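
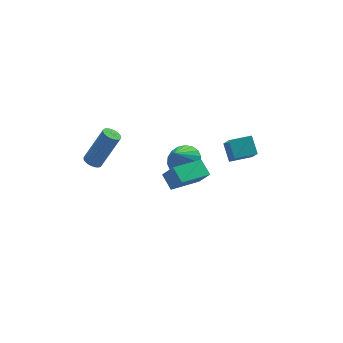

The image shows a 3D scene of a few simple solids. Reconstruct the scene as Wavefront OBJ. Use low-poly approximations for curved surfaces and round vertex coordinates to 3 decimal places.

v 2.437 0.74 0.373
v 2.369 0.059 1.358
v 2.584 1.657 1.017
v 2.516 0.975 2.002
v 3.684 0.565 0.338
v 3.616 -0.117 1.323
v 3.831 1.481 0.982
v 3.763 0.8 1.967
v 1.23 3.473 -1.585
v 2.028 3.059 -1.25
v 0.51 3.147 -0.275
v 2.072 3.465 -1.125
v 1.949 3.873 -1.091
v 1.683 4.201 -1.156
v 1.328 4.385 -1.305
v 0.953 4.389 -1.51
v 0.633 4.211 -1.73
v 0.431 3.886 -1.921
v 0.387 3.48 -2.046
v 0.51 3.072 -2.079
v 0.776 2.744 -2.015
v 1.131 2.56 -1.866
v 1.506 2.557 -1.661
v 1.826 2.735 -1.441
v -4.296 2.907 1.63
v -3.915 2.641 1.397
v -2.783 2.647 3.236
v -3.164 2.913 3.47
v -3.856 2.846 1.36
v -2.724 2.852 3.199
v -3.873 3.061 1.37
v -2.741 3.067 3.209
v -3.964 3.25 1.425
v -2.832 3.256 3.264
v -4.112 3.379 1.515
v -2.979 3.385 3.355
v -4.291 3.427 1.626
v -3.159 3.433 3.465
v -4.472 3.385 1.737
v -3.34 3.391 3.576
v -4.622 3.26 1.83
v -3.49 3.266 3.669
v -4.716 3.074 1.888
v -3.584 3.08 3.727
v -4.737 2.859 1.902
v -3.605 2.865 3.741
v -4.682 2.653 1.869
v -3.55 2.659 3.708
v -4.56 2.49 1.794
v -3.428 2.496 3.634
v -4.393 2.4 1.692
v -3.261 2.406 3.531
v -4.209 2.397 1.578
v -3.077 2.403 3.418
v -4.04 2.482 1.474
v -2.908 2.489 3.313
v -2.207 -1.783 2.835
v -1.807 -2.17 3.629
v -2.254 -0.922 3.279
v -1.853 -1.309 4.073
v -0.407 -1.331 2.147
v -0.006 -1.718 2.941
v -0.453 -0.47 2.591
v -0.053 -0.857 3.385
f 2 4 1
f 5 2 1
f 1 4 3
f 3 5 1
f 2 8 4
f 6 2 5
f 6 8 2
f 4 8 3
f 7 5 3
f 3 8 7
f 7 6 5
f 8 6 7
f 10 9 12
f 10 12 11
f 12 9 13
f 12 13 11
f 13 9 14
f 13 14 11
f 14 9 15
f 14 15 11
f 15 9 16
f 15 16 11
f 16 9 17
f 16 17 11
f 17 9 18
f 17 18 11
f 18 9 19
f 18 19 11
f 19 9 20
f 19 20 11
f 20 9 21
f 20 21 11
f 21 9 22
f 21 22 11
f 22 9 23
f 22 23 11
f 23 9 24
f 23 24 11
f 24 9 10
f 24 10 11
f 26 25 29
f 26 29 27
f 27 29 30
f 27 30 28
f 29 25 31
f 29 31 30
f 30 31 32
f 30 32 28
f 31 25 33
f 31 33 32
f 32 33 34
f 32 34 28
f 33 25 35
f 33 35 34
f 34 35 36
f 34 36 28
f 35 25 37
f 35 37 36
f 36 37 38
f 36 38 28
f 37 25 39
f 37 39 38
f 38 39 40
f 38 40 28
f 39 25 41
f 39 41 40
f 40 41 42
f 40 42 28
f 41 25 43
f 41 43 42
f 42 43 44
f 42 44 28
f 43 25 45
f 43 45 44
f 44 45 46
f 44 46 28
f 45 25 47
f 45 47 46
f 46 47 48
f 46 48 28
f 47 25 49
f 47 49 48
f 48 49 50
f 48 50 28
f 49 25 51
f 49 51 50
f 50 51 52
f 50 52 28
f 51 25 53
f 51 53 52
f 52 53 54
f 52 54 28
f 53 25 55
f 53 55 54
f 54 55 56
f 54 56 28
f 55 25 26
f 55 26 56
f 56 26 27
f 56 27 28
f 58 60 57
f 61 58 57
f 57 60 59
f 59 61 57
f 58 64 60
f 62 58 61
f 62 64 58
f 60 64 59
f 63 61 59
f 59 64 63
f 63 62 61
f 64 62 63



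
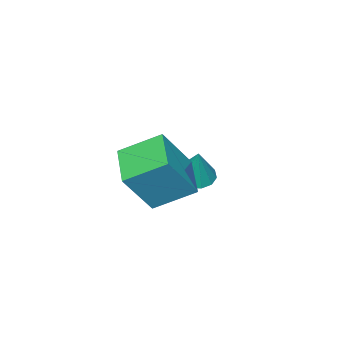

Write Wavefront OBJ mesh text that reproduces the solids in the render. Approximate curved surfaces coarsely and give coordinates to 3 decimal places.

v 0.818 -1.087 -0.048
v -0.367 -2.395 0.506
v -0.146 0.162 0.839
v -1.331 -1.146 1.393
v 1.991 -1.414 1.687
v 0.806 -2.722 2.241
v 1.027 -0.165 2.574
v -0.158 -1.473 3.128
v -3.189 -2.542 -0.545
v -2.808 -1.917 -0.868
v -2.771 -2.038 0.925
v -3.232 -1.783 -0.793
v -3.642 -1.89 -0.64
v -3.909 -2.204 -0.457
v -3.946 -2.626 -0.302
v -3.744 -3.021 -0.224
v -3.365 -3.264 -0.248
v -2.93 -3.278 -0.367
v -2.578 -3.058 -0.542
v -2.419 -2.675 -0.719
v -2.505 -2.249 -0.84
f 2 4 1
f 5 2 1
f 1 4 3
f 3 5 1
f 2 8 4
f 6 2 5
f 6 8 2
f 4 8 3
f 7 5 3
f 3 8 7
f 7 6 5
f 8 6 7
f 10 9 12
f 10 12 11
f 12 9 13
f 12 13 11
f 13 9 14
f 13 14 11
f 14 9 15
f 14 15 11
f 15 9 16
f 15 16 11
f 16 9 17
f 16 17 11
f 17 9 18
f 17 18 11
f 18 9 19
f 18 19 11
f 19 9 20
f 19 20 11
f 20 9 21
f 20 21 11
f 21 9 10
f 21 10 11



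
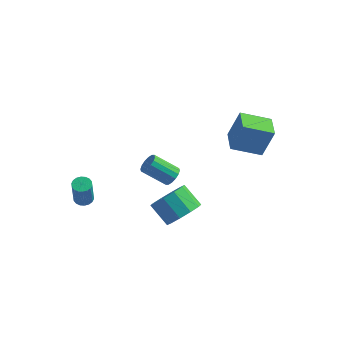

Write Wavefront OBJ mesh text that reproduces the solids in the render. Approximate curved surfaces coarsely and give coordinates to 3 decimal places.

v 0.331 1.862 0.38
v 0.736 1.713 0.825
v -0.506 1.329 1.825
v -0.911 1.478 1.38
v 0.675 2.025 0.869
v -0.567 1.641 1.87
v 0.522 2.293 0.782
v -0.72 1.909 1.783
v 0.318 2.446 0.587
v -0.924 2.062 1.588
v 0.117 2.442 0.337
v -1.125 2.059 1.338
v -0.026 2.283 0.098
v -1.268 1.899 1.099
v -0.074 2.011 -0.065
v -1.316 1.627 0.935
v -0.013 1.699 -0.11
v -1.255 1.315 0.891
v 0.14 1.431 -0.023
v -1.102 1.047 0.978
v 0.344 1.278 0.172
v -0.898 0.894 1.173
v 0.545 1.281 0.422
v -0.697 0.898 1.423
v 0.688 1.441 0.661
v -0.554 1.057 1.662
v -2.883 -2.158 0.765
v -2.627 -2.594 0.606
v -2.461 -3.078 2.196
v -2.717 -2.642 2.355
v -2.452 -2.439 0.635
v -2.287 -2.922 2.225
v -2.363 -2.227 0.69
v -2.197 -2.711 2.28
v -2.376 -2.002 0.76
v -2.211 -2.486 2.35
v -2.49 -1.808 0.83
v -2.325 -2.292 2.42
v -2.682 -1.684 0.888
v -2.516 -2.167 2.478
v -2.913 -1.653 0.922
v -2.748 -2.136 2.512
v -3.139 -1.722 0.924
v -2.973 -2.206 2.514
v -3.313 -1.878 0.895
v -3.148 -2.361 2.485
v -3.403 -2.089 0.84
v -3.237 -2.573 2.43
v -3.389 -2.314 0.77
v -3.224 -2.798 2.36
v -3.275 -2.508 0.7
v -3.11 -2.992 2.29
v -3.084 -2.633 0.642
v -2.918 -3.116 2.232
v -2.852 -2.664 0.608
v -2.687 -3.147 2.198
v 3.197 2.744 2.932
v 3.74 3.06 4.63
v 2.536 4.034 2.904
v 3.08 4.35 4.601
v 4.68 3.49 2.319
v 5.224 3.806 4.016
v 4.02 4.78 2.29
v 4.563 5.096 3.988
v 2.236 -1.102 0.329
v 2.855 -0.353 0.755
v 1.782 0.01 1.676
v 1.164 -0.738 1.251
v 2.522 -0.083 0.26
v 1.449 0.28 1.181
v 2.079 -0.202 -0.208
v 1.006 0.161 0.713
v 1.697 -0.664 -0.471
v 0.624 -0.301 0.45
v 1.521 -1.294 -0.428
v 0.448 -0.931 0.493
v 1.618 -1.85 -0.096
v 0.545 -1.487 0.825
v 1.951 -2.12 0.399
v 0.878 -1.757 1.32
v 2.394 -2.001 0.867
v 1.321 -1.638 1.788
v 2.776 -1.539 1.13
v 1.703 -1.176 2.051
v 2.952 -0.909 1.087
v 1.879 -0.546 2.008
f 2 1 5
f 2 5 3
f 3 5 6
f 3 6 4
f 5 1 7
f 5 7 6
f 6 7 8
f 6 8 4
f 7 1 9
f 7 9 8
f 8 9 10
f 8 10 4
f 9 1 11
f 9 11 10
f 10 11 12
f 10 12 4
f 11 1 13
f 11 13 12
f 12 13 14
f 12 14 4
f 13 1 15
f 13 15 14
f 14 15 16
f 14 16 4
f 15 1 17
f 15 17 16
f 16 17 18
f 16 18 4
f 17 1 19
f 17 19 18
f 18 19 20
f 18 20 4
f 19 1 21
f 19 21 20
f 20 21 22
f 20 22 4
f 21 1 23
f 21 23 22
f 22 23 24
f 22 24 4
f 23 1 25
f 23 25 24
f 24 25 26
f 24 26 4
f 25 1 2
f 25 2 26
f 26 2 3
f 26 3 4
f 28 27 31
f 28 31 29
f 29 31 32
f 29 32 30
f 31 27 33
f 31 33 32
f 32 33 34
f 32 34 30
f 33 27 35
f 33 35 34
f 34 35 36
f 34 36 30
f 35 27 37
f 35 37 36
f 36 37 38
f 36 38 30
f 37 27 39
f 37 39 38
f 38 39 40
f 38 40 30
f 39 27 41
f 39 41 40
f 40 41 42
f 40 42 30
f 41 27 43
f 41 43 42
f 42 43 44
f 42 44 30
f 43 27 45
f 43 45 44
f 44 45 46
f 44 46 30
f 45 27 47
f 45 47 46
f 46 47 48
f 46 48 30
f 47 27 49
f 47 49 48
f 48 49 50
f 48 50 30
f 49 27 51
f 49 51 50
f 50 51 52
f 50 52 30
f 51 27 53
f 51 53 52
f 52 53 54
f 52 54 30
f 53 27 55
f 53 55 54
f 54 55 56
f 54 56 30
f 55 27 28
f 55 28 56
f 56 28 29
f 56 29 30
f 58 60 57
f 61 58 57
f 57 60 59
f 59 61 57
f 58 64 60
f 62 58 61
f 62 64 58
f 60 64 59
f 63 61 59
f 59 64 63
f 63 62 61
f 64 62 63
f 66 65 69
f 66 69 67
f 67 69 70
f 67 70 68
f 69 65 71
f 69 71 70
f 70 71 72
f 70 72 68
f 71 65 73
f 71 73 72
f 72 73 74
f 72 74 68
f 73 65 75
f 73 75 74
f 74 75 76
f 74 76 68
f 75 65 77
f 75 77 76
f 76 77 78
f 76 78 68
f 77 65 79
f 77 79 78
f 78 79 80
f 78 80 68
f 79 65 81
f 79 81 80
f 80 81 82
f 80 82 68
f 81 65 83
f 81 83 82
f 82 83 84
f 82 84 68
f 83 65 85
f 83 85 84
f 84 85 86
f 84 86 68
f 85 65 66
f 85 66 86
f 86 66 67
f 86 67 68



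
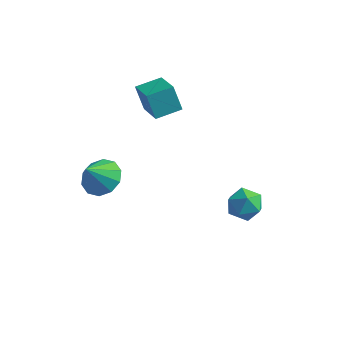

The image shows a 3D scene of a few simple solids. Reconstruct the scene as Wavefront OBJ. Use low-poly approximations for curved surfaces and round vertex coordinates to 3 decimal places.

v -1.572 1.539 3.374
v -2.126 1.715 4.659
v -2.779 2.675 2.698
v -3.333 2.851 3.983
v -0.727 2.569 3.597
v -1.281 2.745 4.882
v -1.934 3.705 2.921
v -2.488 3.881 4.206
v 1.767 2.628 -2.035
v 2.277 2.781 -1.215
v 3.023 1.919 -2.685
v 3.533 2.072 -1.865
v 2.792 1.435 -1.868
v 2.016 1.873 -1.466
v 3.284 2.827 -2.434
v 2.508 3.265 -2.032
v 3.215 2.904 -1.462
v 2.911 2.043 -1.112
v 2.389 2.657 -2.788
v 2.085 1.796 -2.438
v -2.785 -1.498 1.047
v -1.768 -1.587 1.242
v -3.095 -2.342 2.273
v -1.984 -1.064 1.547
v -2.506 -0.707 1.661
v -3.135 -0.652 1.541
v -3.63 -0.921 1.231
v -3.803 -1.41 0.851
v -3.587 -1.932 0.546
v -3.065 -2.289 0.432
v -2.436 -2.344 0.553
v -1.941 -2.076 0.862
f 2 4 1
f 5 2 1
f 1 4 3
f 3 5 1
f 2 8 4
f 6 2 5
f 6 8 2
f 4 8 3
f 7 5 3
f 3 8 7
f 7 6 5
f 8 6 7
f 9 20 14
f 9 14 10
f 9 10 16
f 9 16 19
f 9 19 20
f 10 14 18
f 14 20 13
f 20 19 11
f 19 16 15
f 16 10 17
f 12 18 13
f 12 13 11
f 12 11 15
f 12 15 17
f 12 17 18
f 13 18 14
f 11 13 20
f 15 11 19
f 17 15 16
f 18 17 10
f 22 21 24
f 22 24 23
f 24 21 25
f 24 25 23
f 25 21 26
f 25 26 23
f 26 21 27
f 26 27 23
f 27 21 28
f 27 28 23
f 28 21 29
f 28 29 23
f 29 21 30
f 29 30 23
f 30 21 31
f 30 31 23
f 31 21 32
f 31 32 23
f 32 21 22
f 32 22 23



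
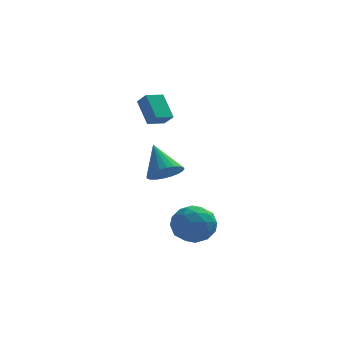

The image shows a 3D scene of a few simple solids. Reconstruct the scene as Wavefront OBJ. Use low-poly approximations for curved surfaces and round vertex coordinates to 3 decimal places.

v 2.074 0.492 -0.843
v 2.613 1.184 -1.153
v 1.426 1.628 0.563
v 2.308 1.242 -1.341
v 1.967 1.187 -1.453
v 1.643 1.025 -1.472
v 1.384 0.782 -1.395
v 1.23 0.496 -1.234
v 1.205 0.208 -1.014
v 1.312 -0.036 -0.768
v 1.535 -0.199 -0.533
v 1.84 -0.258 -0.345
v 2.181 -0.202 -0.234
v 2.505 -0.04 -0.215
v 2.764 0.202 -0.291
v 2.918 0.489 -0.452
v 2.943 0.776 -0.672
v 2.836 1.02 -0.918
v 1.128 1.93 1.806
v 1.581 1.536 2.349
v 0.584 2.868 2.941
v 1.037 2.474 3.484
v 1.903 2.586 1.636
v 2.356 2.192 2.179
v 1.359 3.524 2.771
v 1.812 3.13 3.314
v 3.225 -0.451 -3.322
v 4.282 -0.813 -3.022
v 2.678 -2.227 -3.538
v 3.735 -2.589 -3.238
v 3.047 -2.097 -2.45
v 3.385 -0.999 -2.316
v 3.575 -2.041 -4.244
v 3.913 -0.943 -4.11
v 4.498 -1.796 -3.592
v 4.172 -1.83 -2.483
v 2.788 -1.21 -4.077
v 2.462 -1.244 -2.968
v 3.802 -0.476 -3.153
v 3.158 -2.564 -3.407
v 2.754 -2.275 -2.944
v 3.375 -2.488 -2.767
v 3.274 -0.585 -2.738
v 3.896 -0.798 -2.562
v 3.17 -1.553 -2.225
v 3.064 -2.242 -3.998
v 3.686 -2.455 -3.822
v 3.585 -0.552 -3.793
v 4.206 -0.765 -3.616
v 3.79 -1.487 -4.335
v 4.55 -1.266 -3.312
v 4.228 -2.31 -3.439
v 4.134 -1.988 -4.03
v 4.333 -1.343 -3.952
v 4.358 -1.287 -2.66
v 4.036 -2.331 -2.787
v 3.632 -2.041 -2.323
v 3.831 -1.396 -2.245
v 4.485 -1.864 -2.995
v 2.924 -0.709 -3.773
v 2.602 -1.753 -3.9
v 3.129 -1.644 -4.315
v 3.328 -0.999 -4.237
v 2.732 -0.73 -3.121
v 2.41 -1.774 -3.248
v 2.627 -1.697 -2.608
v 2.826 -1.052 -2.53
v 2.475 -1.176 -3.565
f 2 1 4
f 2 4 3
f 4 1 5
f 4 5 3
f 5 1 6
f 5 6 3
f 6 1 7
f 6 7 3
f 7 1 8
f 7 8 3
f 8 1 9
f 8 9 3
f 9 1 10
f 9 10 3
f 10 1 11
f 10 11 3
f 11 1 12
f 11 12 3
f 12 1 13
f 12 13 3
f 13 1 14
f 13 14 3
f 14 1 15
f 14 15 3
f 15 1 16
f 15 16 3
f 16 1 17
f 16 17 3
f 17 1 18
f 17 18 3
f 18 1 2
f 18 2 3
f 20 22 19
f 23 20 19
f 19 22 21
f 21 23 19
f 20 26 22
f 24 20 23
f 24 26 20
f 22 26 21
f 25 23 21
f 21 26 25
f 25 24 23
f 26 24 25
f 27 64 43
f 64 38 67
f 43 67 32
f 64 67 43
f 27 43 39
f 43 32 44
f 39 44 28
f 43 44 39
f 27 39 48
f 39 28 49
f 48 49 34
f 39 49 48
f 27 48 60
f 48 34 63
f 60 63 37
f 48 63 60
f 27 60 64
f 60 37 68
f 64 68 38
f 60 68 64
f 28 44 55
f 44 32 58
f 55 58 36
f 44 58 55
f 32 67 45
f 67 38 66
f 45 66 31
f 67 66 45
f 38 68 65
f 68 37 61
f 65 61 29
f 68 61 65
f 37 63 62
f 63 34 50
f 62 50 33
f 63 50 62
f 34 49 54
f 49 28 51
f 54 51 35
f 49 51 54
f 30 56 42
f 56 36 57
f 42 57 31
f 56 57 42
f 30 42 40
f 42 31 41
f 40 41 29
f 42 41 40
f 30 40 47
f 40 29 46
f 47 46 33
f 40 46 47
f 30 47 52
f 47 33 53
f 52 53 35
f 47 53 52
f 30 52 56
f 52 35 59
f 56 59 36
f 52 59 56
f 31 57 45
f 57 36 58
f 45 58 32
f 57 58 45
f 29 41 65
f 41 31 66
f 65 66 38
f 41 66 65
f 33 46 62
f 46 29 61
f 62 61 37
f 46 61 62
f 35 53 54
f 53 33 50
f 54 50 34
f 53 50 54
f 36 59 55
f 59 35 51
f 55 51 28
f 59 51 55



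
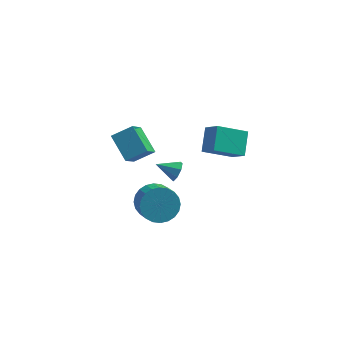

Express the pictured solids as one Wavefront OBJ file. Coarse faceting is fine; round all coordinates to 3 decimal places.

v 2.098 0.673 -1.826
v 2.209 1.861 -0.951
v 3.657 1.13 -2.646
v 3.769 2.319 -1.771
v 2.751 -0.019 -0.969
v 2.863 1.17 -0.094
v 4.311 0.439 -1.789
v 4.422 1.627 -0.914
v -0.11 -2.508 -2.894
v 0.32 -2.964 -3.724
v 0.719 -3.987 -2.957
v 0.29 -3.532 -2.126
v 0.63 -2.74 -3.588
v 1.029 -3.764 -2.82
v 0.827 -2.482 -3.345
v 1.226 -3.505 -2.578
v 0.882 -2.227 -3.034
v 1.281 -3.25 -2.267
v 0.786 -2.015 -2.702
v 1.185 -3.038 -1.934
v 0.553 -1.878 -2.398
v 0.952 -2.902 -1.631
v 0.22 -1.837 -2.171
v 0.619 -2.861 -1.403
v -0.164 -1.899 -2.053
v 0.236 -2.922 -1.285
v -0.539 -2.053 -2.063
v -0.14 -3.076 -1.296
v -0.849 -2.276 -2.2
v -0.45 -3.3 -1.432
v -1.046 -2.535 -2.442
v -0.647 -3.558 -1.675
v -1.101 -2.79 -2.753
v -0.702 -3.813 -1.986
v -1.005 -3.002 -3.086
v -0.606 -4.025 -2.318
v -0.772 -3.138 -3.389
v -0.373 -4.162 -2.622
v -0.439 -3.179 -3.617
v -0.04 -4.203 -2.849
v -0.056 -3.118 -3.735
v 0.344 -4.141 -2.967
v -2.777 2.599 -2.76
v -1.666 2.966 -2.194
v -2.477 4.026 -4.271
v -1.366 4.393 -3.705
v -1.914 1.427 -3.695
v -0.803 1.794 -3.129
v -1.614 2.854 -5.206
v -0.503 3.221 -4.64
v 0.848 0.4 -3.367
v 1.088 0.085 -2.863
v -0.248 0.42 -2.833
v 1.121 0.572 -2.814
v 0.994 0.957 -3.088
v 0.782 1.017 -3.525
v 0.609 0.715 -3.87
v 0.576 0.229 -3.92
v 0.703 -0.157 -3.646
v 0.914 -0.216 -3.208
f 2 4 1
f 5 2 1
f 1 4 3
f 3 5 1
f 2 8 4
f 6 2 5
f 6 8 2
f 4 8 3
f 7 5 3
f 3 8 7
f 7 6 5
f 8 6 7
f 10 9 13
f 10 13 11
f 11 13 14
f 11 14 12
f 13 9 15
f 13 15 14
f 14 15 16
f 14 16 12
f 15 9 17
f 15 17 16
f 16 17 18
f 16 18 12
f 17 9 19
f 17 19 18
f 18 19 20
f 18 20 12
f 19 9 21
f 19 21 20
f 20 21 22
f 20 22 12
f 21 9 23
f 21 23 22
f 22 23 24
f 22 24 12
f 23 9 25
f 23 25 24
f 24 25 26
f 24 26 12
f 25 9 27
f 25 27 26
f 26 27 28
f 26 28 12
f 27 9 29
f 27 29 28
f 28 29 30
f 28 30 12
f 29 9 31
f 29 31 30
f 30 31 32
f 30 32 12
f 31 9 33
f 31 33 32
f 32 33 34
f 32 34 12
f 33 9 35
f 33 35 34
f 34 35 36
f 34 36 12
f 35 9 37
f 35 37 36
f 36 37 38
f 36 38 12
f 37 9 39
f 37 39 38
f 38 39 40
f 38 40 12
f 39 9 41
f 39 41 40
f 40 41 42
f 40 42 12
f 41 9 10
f 41 10 42
f 42 10 11
f 42 11 12
f 44 46 43
f 47 44 43
f 43 46 45
f 45 47 43
f 44 50 46
f 48 44 47
f 48 50 44
f 46 50 45
f 49 47 45
f 45 50 49
f 49 48 47
f 50 48 49
f 52 51 54
f 52 54 53
f 54 51 55
f 54 55 53
f 55 51 56
f 55 56 53
f 56 51 57
f 56 57 53
f 57 51 58
f 57 58 53
f 58 51 59
f 58 59 53
f 59 51 60
f 59 60 53
f 60 51 52
f 60 52 53



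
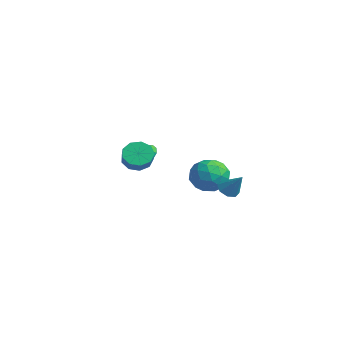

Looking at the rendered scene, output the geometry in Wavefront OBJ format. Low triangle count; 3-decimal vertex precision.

v 2.934 -2.721 2.27
v 3.475 -2.3 1.82
v 4.287 -2.638 2.48
v 3.746 -3.059 2.93
v 3.275 -1.976 2.232
v 4.087 -2.314 2.892
v 2.915 -2.001 2.662
v 3.728 -2.339 3.322
v 2.565 -2.362 2.908
v 3.377 -2.701 3.568
v 2.386 -2.892 2.856
v 3.199 -3.23 3.516
v 2.464 -3.341 2.53
v 3.277 -3.679 3.19
v 2.762 -3.5 2.082
v 3.574 -3.839 2.742
v 3.14 -3.295 1.722
v 3.952 -3.633 2.382
v 3.422 -2.821 1.618
v 4.234 -3.159 2.279
v -1.444 0.016 0.864
v -1.152 0.374 1.278
v -1.176 -0.956 1.516
v -1.519 0.344 1.384
v -1.857 0.189 1.293
v -2.038 -0.032 1.037
v -1.991 -0.235 0.715
v -1.736 -0.343 0.451
v -1.369 -0.313 0.344
v -1.031 -0.158 0.436
v -0.851 0.063 0.691
v -0.897 0.266 1.013
v -1.84 4.324 -0.463
v -0.71 4.401 -0.888
v -2.31 3.119 -1.932
v -1.18 3.196 -2.357
v -1.397 2.619 -1.316
v -1.106 3.364 -0.409
v -1.914 4.156 -2.411
v -1.623 4.901 -1.504
v -0.756 4.297 -2.092
v -0.437 3.347 -1.415
v -2.583 4.173 -1.405
v -2.264 3.223 -0.728
v -1.234 4.468 -0.547
v -1.786 3.052 -2.273
v -1.914 2.713 -1.662
v -1.25 2.758 -1.911
v -1.467 3.858 -0.265
v -0.803 3.904 -0.515
v -1.206 2.857 -0.766
v -2.217 3.616 -2.305
v -1.553 3.662 -2.555
v -1.77 4.762 -0.909
v -1.106 4.807 -1.158
v -1.814 4.663 -2.054
v -0.597 4.452 -1.504
v -0.873 3.744 -2.367
v -1.304 4.309 -2.399
v -1.133 4.746 -1.866
v -0.409 3.894 -1.106
v -0.685 3.186 -1.97
v -0.813 2.847 -1.358
v -0.642 3.285 -0.825
v -0.436 3.833 -1.814
v -2.335 4.334 -0.85
v -2.611 3.626 -1.714
v -2.378 4.235 -1.995
v -2.207 4.673 -1.462
v -2.147 3.776 -0.453
v -2.423 3.068 -1.316
v -1.887 2.774 -0.954
v -1.716 3.211 -0.421
v -2.584 3.687 -1.006
v 3.237 2.324 -0.586
v 3.726 2.006 -0.893
v 4.123 2.656 0.486
v 3.701 2.494 -1.023
v 3.404 2.882 -0.897
v 3.008 2.944 -0.588
v 2.747 2.643 -0.279
v 2.772 2.155 -0.149
v 3.069 1.767 -0.275
v 3.465 1.705 -0.583
f 2 1 5
f 2 5 3
f 3 5 6
f 3 6 4
f 5 1 7
f 5 7 6
f 6 7 8
f 6 8 4
f 7 1 9
f 7 9 8
f 8 9 10
f 8 10 4
f 9 1 11
f 9 11 10
f 10 11 12
f 10 12 4
f 11 1 13
f 11 13 12
f 12 13 14
f 12 14 4
f 13 1 15
f 13 15 14
f 14 15 16
f 14 16 4
f 15 1 17
f 15 17 16
f 16 17 18
f 16 18 4
f 17 1 19
f 17 19 18
f 18 19 20
f 18 20 4
f 19 1 2
f 19 2 20
f 20 2 3
f 20 3 4
f 22 21 24
f 22 24 23
f 24 21 25
f 24 25 23
f 25 21 26
f 25 26 23
f 26 21 27
f 26 27 23
f 27 21 28
f 27 28 23
f 28 21 29
f 28 29 23
f 29 21 30
f 29 30 23
f 30 21 31
f 30 31 23
f 31 21 32
f 31 32 23
f 32 21 22
f 32 22 23
f 33 70 49
f 70 44 73
f 49 73 38
f 70 73 49
f 33 49 45
f 49 38 50
f 45 50 34
f 49 50 45
f 33 45 54
f 45 34 55
f 54 55 40
f 45 55 54
f 33 54 66
f 54 40 69
f 66 69 43
f 54 69 66
f 33 66 70
f 66 43 74
f 70 74 44
f 66 74 70
f 34 50 61
f 50 38 64
f 61 64 42
f 50 64 61
f 38 73 51
f 73 44 72
f 51 72 37
f 73 72 51
f 44 74 71
f 74 43 67
f 71 67 35
f 74 67 71
f 43 69 68
f 69 40 56
f 68 56 39
f 69 56 68
f 40 55 60
f 55 34 57
f 60 57 41
f 55 57 60
f 36 62 48
f 62 42 63
f 48 63 37
f 62 63 48
f 36 48 46
f 48 37 47
f 46 47 35
f 48 47 46
f 36 46 53
f 46 35 52
f 53 52 39
f 46 52 53
f 36 53 58
f 53 39 59
f 58 59 41
f 53 59 58
f 36 58 62
f 58 41 65
f 62 65 42
f 58 65 62
f 37 63 51
f 63 42 64
f 51 64 38
f 63 64 51
f 35 47 71
f 47 37 72
f 71 72 44
f 47 72 71
f 39 52 68
f 52 35 67
f 68 67 43
f 52 67 68
f 41 59 60
f 59 39 56
f 60 56 40
f 59 56 60
f 42 65 61
f 65 41 57
f 61 57 34
f 65 57 61
f 76 75 78
f 76 78 77
f 78 75 79
f 78 79 77
f 79 75 80
f 79 80 77
f 80 75 81
f 80 81 77
f 81 75 82
f 81 82 77
f 82 75 83
f 82 83 77
f 83 75 84
f 83 84 77
f 84 75 76
f 84 76 77



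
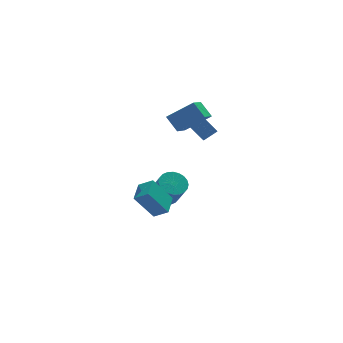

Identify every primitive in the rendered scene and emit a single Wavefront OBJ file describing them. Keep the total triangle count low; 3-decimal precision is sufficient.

v -4.407 -3.518 1.57
v -3.771 -4.026 2.097
v -3.758 -2.463 1.802
v -3.121 -2.971 2.329
v -3.399 -3.809 0.071
v -2.762 -4.317 0.598
v -2.749 -2.754 0.303
v -2.113 -3.262 0.83
v -0.174 3.098 -3.462
v 0.392 3.709 -3.148
v 0.58 2.793 -1.705
v 0.014 2.182 -2.018
v 0.089 3.831 -3.031
v 0.277 2.915 -1.587
v -0.254 3.842 -2.98
v -0.066 2.926 -1.536
v -0.585 3.739 -3.002
v -0.397 2.824 -1.558
v -0.854 3.539 -3.094
v -0.666 2.623 -1.65
v -1.019 3.272 -3.242
v -0.831 2.356 -1.798
v -1.055 2.978 -3.423
v -0.867 2.062 -1.979
v -0.957 2.702 -3.611
v -0.769 1.787 -2.167
v -0.74 2.487 -3.775
v -0.552 1.571 -2.332
v -0.437 2.365 -3.893
v -0.249 1.449 -2.449
v -0.094 2.354 -3.944
v 0.094 1.438 -2.5
v 0.237 2.456 -3.922
v 0.425 1.541 -2.478
v 0.506 2.657 -3.83
v 0.694 1.741 -2.386
v 0.671 2.924 -3.682
v 0.859 2.008 -2.238
v 0.707 3.218 -3.501
v 0.895 2.302 -2.057
v 0.609 3.493 -3.313
v 0.797 2.578 -1.869
v 1.95 3.988 0.876
v 2.439 3.998 0.109
v 3.299 4.022 0.657
v 2.81 4.012 1.424
v 2.362 4.451 0.21
v 3.222 4.475 0.758
v 2.174 4.781 0.489
v 3.034 4.805 1.038
v 1.927 4.898 0.872
v 2.786 4.922 1.421
v 1.685 4.771 1.256
v 2.545 4.795 1.805
v 1.515 4.434 1.538
v 2.374 4.459 2.087
v 1.461 3.978 1.643
v 2.321 4.002 2.191
v 1.538 3.525 1.542
v 2.398 3.549 2.09
v 1.726 3.195 1.262
v 2.586 3.219 1.811
v 1.974 3.078 0.879
v 2.833 3.102 1.428
v 2.215 3.205 0.495
v 3.075 3.229 1.044
v 2.386 3.541 0.213
v 3.245 3.566 0.762
v 1.012 0.033 4.561
v 0.666 0.828 5.332
v -0.454 0.385 3.542
v -0.8 1.179 4.313
v 1.98 1.361 3.627
v 1.634 2.155 4.398
v 0.514 1.712 2.608
v 0.168 2.507 3.379
f 2 4 1
f 5 2 1
f 1 4 3
f 3 5 1
f 2 8 4
f 6 2 5
f 6 8 2
f 4 8 3
f 7 5 3
f 3 8 7
f 7 6 5
f 8 6 7
f 10 9 13
f 10 13 11
f 11 13 14
f 11 14 12
f 13 9 15
f 13 15 14
f 14 15 16
f 14 16 12
f 15 9 17
f 15 17 16
f 16 17 18
f 16 18 12
f 17 9 19
f 17 19 18
f 18 19 20
f 18 20 12
f 19 9 21
f 19 21 20
f 20 21 22
f 20 22 12
f 21 9 23
f 21 23 22
f 22 23 24
f 22 24 12
f 23 9 25
f 23 25 24
f 24 25 26
f 24 26 12
f 25 9 27
f 25 27 26
f 26 27 28
f 26 28 12
f 27 9 29
f 27 29 28
f 28 29 30
f 28 30 12
f 29 9 31
f 29 31 30
f 30 31 32
f 30 32 12
f 31 9 33
f 31 33 32
f 32 33 34
f 32 34 12
f 33 9 35
f 33 35 34
f 34 35 36
f 34 36 12
f 35 9 37
f 35 37 36
f 36 37 38
f 36 38 12
f 37 9 39
f 37 39 38
f 38 39 40
f 38 40 12
f 39 9 41
f 39 41 40
f 40 41 42
f 40 42 12
f 41 9 10
f 41 10 42
f 42 10 11
f 42 11 12
f 44 43 47
f 44 47 45
f 45 47 48
f 45 48 46
f 47 43 49
f 47 49 48
f 48 49 50
f 48 50 46
f 49 43 51
f 49 51 50
f 50 51 52
f 50 52 46
f 51 43 53
f 51 53 52
f 52 53 54
f 52 54 46
f 53 43 55
f 53 55 54
f 54 55 56
f 54 56 46
f 55 43 57
f 55 57 56
f 56 57 58
f 56 58 46
f 57 43 59
f 57 59 58
f 58 59 60
f 58 60 46
f 59 43 61
f 59 61 60
f 60 61 62
f 60 62 46
f 61 43 63
f 61 63 62
f 62 63 64
f 62 64 46
f 63 43 65
f 63 65 64
f 64 65 66
f 64 66 46
f 65 43 67
f 65 67 66
f 66 67 68
f 66 68 46
f 67 43 44
f 67 44 68
f 68 44 45
f 68 45 46
f 70 72 69
f 73 70 69
f 69 72 71
f 71 73 69
f 70 76 72
f 74 70 73
f 74 76 70
f 72 76 71
f 75 73 71
f 71 76 75
f 75 74 73
f 76 74 75



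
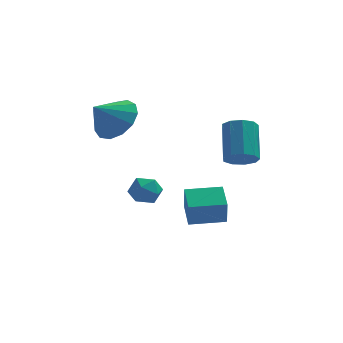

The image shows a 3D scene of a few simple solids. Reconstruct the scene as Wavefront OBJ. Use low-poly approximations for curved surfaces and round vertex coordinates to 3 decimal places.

v -0.372 -0.856 -1.676
v -0.372 -1.222 -0.607
v -0.516 0.214 -1.31
v -0.517 -0.152 -0.241
v 1.017 -0.688 -1.619
v 1.016 -1.054 -0.55
v 0.872 0.382 -1.253
v 0.872 0.016 -0.184
v -3.083 3.741 1.57
v -2.426 2.902 1.675
v -3.917 3.199 2.47
v -2.249 3.309 2.084
v -2.337 3.852 2.329
v -2.662 4.36 2.334
v -3.12 4.672 2.096
v -3.567 4.687 1.692
v -3.86 4.402 1.248
v -3.906 3.907 0.908
v -3.691 3.359 0.777
v -3.283 2.932 0.899
v -2.812 2.762 1.233
v -2.458 3.499 -1.928
v -1.814 3.604 -1.588
v -2.146 2.376 -2.172
v -1.502 2.481 -1.832
v -2.125 2.464 -1.441
v -2.318 3.158 -1.291
v -1.642 2.822 -2.469
v -1.835 3.516 -2.319
v -1.309 3.186 -1.923
v -1.608 2.965 -1.287
v -2.352 3.015 -2.473
v -2.651 2.794 -1.837
v 1.596 1.856 0.335
v 2.157 2.145 0.032
v 2.145 3.414 1.223
v 1.584 3.124 1.525
v 1.757 2.323 -0.161
v 1.745 3.591 1.03
v 1.281 2.282 -0.123
v 1.269 3.551 1.068
v 0.953 2.042 0.13
v 0.941 3.31 1.321
v 0.925 1.715 0.478
v 0.914 2.983 1.669
v 1.212 1.453 0.759
v 1.2 2.722 1.95
v 1.678 1.38 0.842
v 1.666 2.649 2.033
v 2.105 1.53 0.687
v 2.094 2.798 1.878
v 2.295 1.832 0.367
v 2.283 3.1 1.558
f 2 4 1
f 5 2 1
f 1 4 3
f 3 5 1
f 2 8 4
f 6 2 5
f 6 8 2
f 4 8 3
f 7 5 3
f 3 8 7
f 7 6 5
f 8 6 7
f 10 9 12
f 10 12 11
f 12 9 13
f 12 13 11
f 13 9 14
f 13 14 11
f 14 9 15
f 14 15 11
f 15 9 16
f 15 16 11
f 16 9 17
f 16 17 11
f 17 9 18
f 17 18 11
f 18 9 19
f 18 19 11
f 19 9 20
f 19 20 11
f 20 9 21
f 20 21 11
f 21 9 10
f 21 10 11
f 22 33 27
f 22 27 23
f 22 23 29
f 22 29 32
f 22 32 33
f 23 27 31
f 27 33 26
f 33 32 24
f 32 29 28
f 29 23 30
f 25 31 26
f 25 26 24
f 25 24 28
f 25 28 30
f 25 30 31
f 26 31 27
f 24 26 33
f 28 24 32
f 30 28 29
f 31 30 23
f 35 34 38
f 35 38 36
f 36 38 39
f 36 39 37
f 38 34 40
f 38 40 39
f 39 40 41
f 39 41 37
f 40 34 42
f 40 42 41
f 41 42 43
f 41 43 37
f 42 34 44
f 42 44 43
f 43 44 45
f 43 45 37
f 44 34 46
f 44 46 45
f 45 46 47
f 45 47 37
f 46 34 48
f 46 48 47
f 47 48 49
f 47 49 37
f 48 34 50
f 48 50 49
f 49 50 51
f 49 51 37
f 50 34 52
f 50 52 51
f 51 52 53
f 51 53 37
f 52 34 35
f 52 35 53
f 53 35 36
f 53 36 37



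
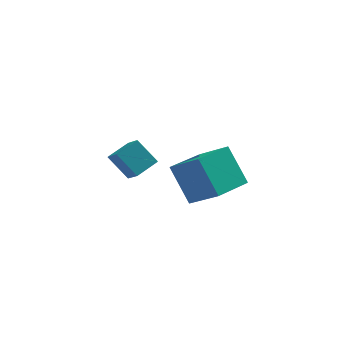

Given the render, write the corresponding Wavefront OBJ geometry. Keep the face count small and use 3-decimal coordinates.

v -1.662 -1.733 -1.86
v -2.208 -1.025 -0.669
v -0.67 -0.714 -2.011
v -1.217 -0.006 -0.819
v -0.843 -2.414 -1.081
v -1.39 -1.706 0.111
v 0.148 -1.395 -1.231
v -0.398 -0.687 -0.04
v -3.095 1.26 -2.594
v -3.732 1.659 -1.804
v -3.363 1.872 -3.119
v -4 2.271 -2.33
v -2.4 1.809 -2.31
v -3.037 2.208 -1.521
v -2.668 2.421 -2.836
v -3.305 2.82 -2.046
f 2 4 1
f 5 2 1
f 1 4 3
f 3 5 1
f 2 8 4
f 6 2 5
f 6 8 2
f 4 8 3
f 7 5 3
f 3 8 7
f 7 6 5
f 8 6 7
f 10 12 9
f 13 10 9
f 9 12 11
f 11 13 9
f 10 16 12
f 14 10 13
f 14 16 10
f 12 16 11
f 15 13 11
f 11 16 15
f 15 14 13
f 16 14 15



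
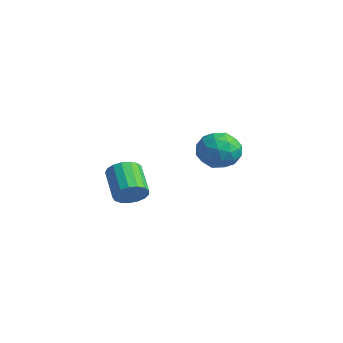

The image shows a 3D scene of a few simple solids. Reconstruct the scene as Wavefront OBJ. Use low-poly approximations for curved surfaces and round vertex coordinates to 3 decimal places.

v -2.588 3.864 0.155
v -1.787 3.923 0.85
v -2.633 2.157 0.35
v -1.832 2.216 1.045
v -2.787 2.601 1.303
v -2.76 3.656 1.182
v -1.66 2.424 0.018
v -1.633 3.479 -0.103
v -1.214 3.033 0.765
v -1.91 3.142 1.559
v -2.51 2.938 -0.359
v -3.206 3.047 0.435
v -2.184 4.043 0.485
v -2.236 2.037 0.715
v -2.798 2.263 0.866
v -2.327 2.298 1.275
v -2.755 3.886 0.681
v -2.285 3.921 1.089
v -2.872 3.144 1.355
v -2.135 2.159 0.111
v -1.665 2.194 0.519
v -2.093 3.782 -0.075
v -1.622 3.817 0.334
v -1.548 2.936 -0.155
v -1.376 3.555 0.844
v -1.402 2.551 0.959
v -1.301 2.674 0.355
v -1.285 3.294 0.284
v -1.785 3.619 1.31
v -1.811 2.616 1.425
v -2.373 2.842 1.577
v -2.357 3.462 1.506
v -1.448 3.096 1.261
v -2.609 3.464 -0.225
v -2.635 2.461 -0.11
v -2.063 2.618 -0.306
v -2.047 3.238 -0.377
v -3.018 3.529 0.241
v -3.044 2.525 0.356
v -3.135 2.786 0.916
v -3.119 3.406 0.845
v -2.972 2.984 -0.061
v -0.1 -2.195 -0.393
v 0.358 -2.129 0.209
v -0.901 -1.838 1.135
v -1.36 -1.905 0.533
v 0.339 -1.79 0.077
v -0.92 -1.499 1.003
v 0.219 -1.545 -0.164
v -1.04 -1.254 0.763
v 0.026 -1.449 -0.456
v -1.234 -1.158 0.47
v -0.196 -1.523 -0.735
v -1.456 -1.232 0.191
v -0.396 -1.752 -0.935
v -1.656 -1.461 -0.009
v -0.529 -2.082 -1.011
v -1.788 -1.791 -0.084
v -0.563 -2.439 -0.945
v -1.822 -2.148 -0.019
v -0.491 -2.739 -0.753
v -1.75 -2.448 0.173
v -0.33 -2.915 -0.479
v -1.589 -2.624 0.448
v -0.116 -2.926 -0.185
v -1.375 -2.635 0.742
v 0.101 -2.77 0.062
v -1.158 -2.479 0.988
v 0.273 -2.482 0.204
v -0.987 -2.191 1.13
f 1 38 17
f 38 12 41
f 17 41 6
f 38 41 17
f 1 17 13
f 17 6 18
f 13 18 2
f 17 18 13
f 1 13 22
f 13 2 23
f 22 23 8
f 13 23 22
f 1 22 34
f 22 8 37
f 34 37 11
f 22 37 34
f 1 34 38
f 34 11 42
f 38 42 12
f 34 42 38
f 2 18 29
f 18 6 32
f 29 32 10
f 18 32 29
f 6 41 19
f 41 12 40
f 19 40 5
f 41 40 19
f 12 42 39
f 42 11 35
f 39 35 3
f 42 35 39
f 11 37 36
f 37 8 24
f 36 24 7
f 37 24 36
f 8 23 28
f 23 2 25
f 28 25 9
f 23 25 28
f 4 30 16
f 30 10 31
f 16 31 5
f 30 31 16
f 4 16 14
f 16 5 15
f 14 15 3
f 16 15 14
f 4 14 21
f 14 3 20
f 21 20 7
f 14 20 21
f 4 21 26
f 21 7 27
f 26 27 9
f 21 27 26
f 4 26 30
f 26 9 33
f 30 33 10
f 26 33 30
f 5 31 19
f 31 10 32
f 19 32 6
f 31 32 19
f 3 15 39
f 15 5 40
f 39 40 12
f 15 40 39
f 7 20 36
f 20 3 35
f 36 35 11
f 20 35 36
f 9 27 28
f 27 7 24
f 28 24 8
f 27 24 28
f 10 33 29
f 33 9 25
f 29 25 2
f 33 25 29
f 44 43 47
f 44 47 45
f 45 47 48
f 45 48 46
f 47 43 49
f 47 49 48
f 48 49 50
f 48 50 46
f 49 43 51
f 49 51 50
f 50 51 52
f 50 52 46
f 51 43 53
f 51 53 52
f 52 53 54
f 52 54 46
f 53 43 55
f 53 55 54
f 54 55 56
f 54 56 46
f 55 43 57
f 55 57 56
f 56 57 58
f 56 58 46
f 57 43 59
f 57 59 58
f 58 59 60
f 58 60 46
f 59 43 61
f 59 61 60
f 60 61 62
f 60 62 46
f 61 43 63
f 61 63 62
f 62 63 64
f 62 64 46
f 63 43 65
f 63 65 64
f 64 65 66
f 64 66 46
f 65 43 67
f 65 67 66
f 66 67 68
f 66 68 46
f 67 43 69
f 67 69 68
f 68 69 70
f 68 70 46
f 69 43 44
f 69 44 70
f 70 44 45
f 70 45 46



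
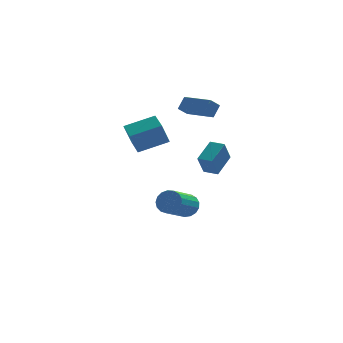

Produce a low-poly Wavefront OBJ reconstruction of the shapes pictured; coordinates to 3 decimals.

v 3.968 2.837 3.067
v 3.397 2.462 3.638
v 2.607 4.447 2.763
v 2.036 4.072 3.334
v 4.384 3.328 3.806
v 3.813 2.953 4.377
v 3.023 4.938 3.502
v 2.452 4.563 4.073
v 3.978 0.405 -0.438
v 3.564 -0.183 0.844
v 3.218 0.942 -0.436
v 2.805 0.354 0.846
v 4.815 1.586 0.374
v 4.402 0.998 1.656
v 4.056 2.123 0.376
v 3.642 1.535 1.658
v -0.612 -0.816 1.968
v -1.075 -1.232 3.377
v -0.883 0.434 2.249
v -1.346 0.018 3.657
v 1.166 -0.578 2.623
v 0.703 -0.994 4.031
v 0.895 0.672 2.903
v 0.432 0.256 4.312
v 2.514 3.789 -4.44
v 3.099 3.78 -3.811
v 1.932 2.261 -2.75
v 1.346 2.271 -3.38
v 2.831 4.069 -3.692
v 1.664 2.55 -2.631
v 2.491 4.294 -3.744
v 1.323 2.775 -2.683
v 2.155 4.403 -3.956
v 0.988 2.884 -2.895
v 1.902 4.372 -4.279
v 0.735 2.853 -3.218
v 1.789 4.208 -4.639
v 0.622 2.689 -3.578
v 1.842 3.947 -4.954
v 0.674 2.428 -3.893
v 2.049 3.651 -5.151
v 0.881 2.132 -4.09
v 2.362 3.386 -5.185
v 1.195 1.867 -4.124
v 2.71 3.214 -5.048
v 1.543 1.695 -3.988
v 3.013 3.173 -4.773
v 1.846 1.654 -3.712
v 3.202 3.274 -4.421
v 2.034 1.755 -3.36
v 3.233 3.493 -4.074
v 2.065 1.974 -3.013
f 2 4 1
f 5 2 1
f 1 4 3
f 3 5 1
f 2 8 4
f 6 2 5
f 6 8 2
f 4 8 3
f 7 5 3
f 3 8 7
f 7 6 5
f 8 6 7
f 10 12 9
f 13 10 9
f 9 12 11
f 11 13 9
f 10 16 12
f 14 10 13
f 14 16 10
f 12 16 11
f 15 13 11
f 11 16 15
f 15 14 13
f 16 14 15
f 18 20 17
f 21 18 17
f 17 20 19
f 19 21 17
f 18 24 20
f 22 18 21
f 22 24 18
f 20 24 19
f 23 21 19
f 19 24 23
f 23 22 21
f 24 22 23
f 26 25 29
f 26 29 27
f 27 29 30
f 27 30 28
f 29 25 31
f 29 31 30
f 30 31 32
f 30 32 28
f 31 25 33
f 31 33 32
f 32 33 34
f 32 34 28
f 33 25 35
f 33 35 34
f 34 35 36
f 34 36 28
f 35 25 37
f 35 37 36
f 36 37 38
f 36 38 28
f 37 25 39
f 37 39 38
f 38 39 40
f 38 40 28
f 39 25 41
f 39 41 40
f 40 41 42
f 40 42 28
f 41 25 43
f 41 43 42
f 42 43 44
f 42 44 28
f 43 25 45
f 43 45 44
f 44 45 46
f 44 46 28
f 45 25 47
f 45 47 46
f 46 47 48
f 46 48 28
f 47 25 49
f 47 49 48
f 48 49 50
f 48 50 28
f 49 25 51
f 49 51 50
f 50 51 52
f 50 52 28
f 51 25 26
f 51 26 52
f 52 26 27
f 52 27 28



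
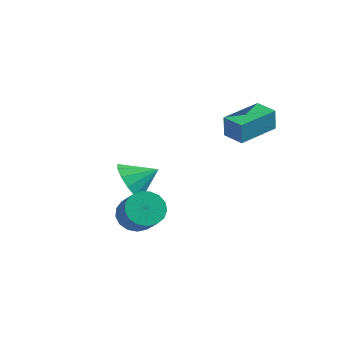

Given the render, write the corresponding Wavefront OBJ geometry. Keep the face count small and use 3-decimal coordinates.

v 2.567 2.296 -0.342
v 2.554 2.249 0.676
v 3.134 4.034 -0.255
v 3.121 3.987 0.764
v 3.499 1.993 -0.344
v 3.486 1.946 0.675
v 4.066 3.731 -0.256
v 4.053 3.684 0.762
v 0.56 -1.027 -3.655
v 1.004 -0.334 -3.553
v 1.865 -1.039 -2.503
v 1.42 -1.733 -2.605
v 0.71 -0.298 -3.288
v 1.571 -1.003 -2.238
v 0.382 -0.429 -3.108
v 1.242 -1.135 -2.057
v 0.094 -0.698 -3.052
v 0.955 -1.403 -2.002
v -0.087 -1.042 -3.135
v 0.774 -1.747 -2.085
v -0.12 -1.382 -3.337
v 0.741 -2.088 -2.287
v 0.003 -1.641 -3.612
v 0.864 -2.347 -2.561
v 0.254 -1.76 -3.896
v 1.114 -2.465 -2.846
v 0.574 -1.711 -4.126
v 1.434 -2.416 -3.076
v 0.891 -1.505 -4.247
v 1.752 -2.21 -3.197
v 1.133 -1.19 -4.233
v 1.993 -1.895 -3.183
v 1.243 -0.837 -4.087
v 2.103 -1.543 -3.037
v 1.196 -0.528 -3.841
v 2.057 -1.234 -2.791
v -0.796 0.715 -3.249
v -0.098 0.349 -3.849
v 0.116 1.405 -2.611
v -0.284 0.817 -4.09
v -0.632 1.252 -4.065
v -1.032 1.517 -3.78
v -1.357 1.527 -3.327
v -1.504 1.279 -2.849
v -1.426 0.852 -2.498
v -1.148 0.382 -2.386
v -0.759 0.017 -2.548
v -0.381 -0.126 -2.933
v -0.135 -0.003 -3.418
f 2 4 1
f 5 2 1
f 1 4 3
f 3 5 1
f 2 8 4
f 6 2 5
f 6 8 2
f 4 8 3
f 7 5 3
f 3 8 7
f 7 6 5
f 8 6 7
f 10 9 13
f 10 13 11
f 11 13 14
f 11 14 12
f 13 9 15
f 13 15 14
f 14 15 16
f 14 16 12
f 15 9 17
f 15 17 16
f 16 17 18
f 16 18 12
f 17 9 19
f 17 19 18
f 18 19 20
f 18 20 12
f 19 9 21
f 19 21 20
f 20 21 22
f 20 22 12
f 21 9 23
f 21 23 22
f 22 23 24
f 22 24 12
f 23 9 25
f 23 25 24
f 24 25 26
f 24 26 12
f 25 9 27
f 25 27 26
f 26 27 28
f 26 28 12
f 27 9 29
f 27 29 28
f 28 29 30
f 28 30 12
f 29 9 31
f 29 31 30
f 30 31 32
f 30 32 12
f 31 9 33
f 31 33 32
f 32 33 34
f 32 34 12
f 33 9 35
f 33 35 34
f 34 35 36
f 34 36 12
f 35 9 10
f 35 10 36
f 36 10 11
f 36 11 12
f 38 37 40
f 38 40 39
f 40 37 41
f 40 41 39
f 41 37 42
f 41 42 39
f 42 37 43
f 42 43 39
f 43 37 44
f 43 44 39
f 44 37 45
f 44 45 39
f 45 37 46
f 45 46 39
f 46 37 47
f 46 47 39
f 47 37 48
f 47 48 39
f 48 37 49
f 48 49 39
f 49 37 38
f 49 38 39



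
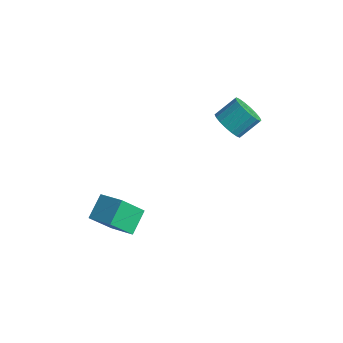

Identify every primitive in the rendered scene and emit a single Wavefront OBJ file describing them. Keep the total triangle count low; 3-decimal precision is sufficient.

v 3.444 3.058 2.72
v 4.276 3.286 2.038
v 4.749 4.551 3.038
v 3.916 4.322 3.72
v 3.911 3.562 1.861
v 4.384 4.826 2.862
v 3.455 3.738 1.855
v 3.928 5.002 2.856
v 2.996 3.779 2.02
v 3.469 5.043 3.021
v 2.625 3.677 2.324
v 3.098 4.941 3.324
v 2.417 3.453 2.706
v 2.89 4.717 3.706
v 2.412 3.15 3.091
v 2.885 4.415 4.091
v 2.611 2.829 3.402
v 3.084 4.094 4.402
v 2.976 2.554 3.578
v 3.449 3.818 4.579
v 3.432 2.378 3.584
v 3.905 3.642 4.585
v 3.891 2.337 3.419
v 4.364 3.601 4.42
v 4.262 2.439 3.116
v 4.735 3.703 4.116
v 4.47 2.663 2.734
v 4.943 3.927 3.734
v 4.475 2.965 2.349
v 4.948 4.23 3.349
v -0.068 -3.314 -5.335
v -0.714 -4.525 -3.732
v -0.479 -1.865 -4.405
v -1.125 -3.076 -2.802
v 1.705 -3.284 -4.598
v 1.059 -4.495 -2.995
v 1.294 -1.835 -3.668
v 0.648 -3.046 -2.065
f 2 1 5
f 2 5 3
f 3 5 6
f 3 6 4
f 5 1 7
f 5 7 6
f 6 7 8
f 6 8 4
f 7 1 9
f 7 9 8
f 8 9 10
f 8 10 4
f 9 1 11
f 9 11 10
f 10 11 12
f 10 12 4
f 11 1 13
f 11 13 12
f 12 13 14
f 12 14 4
f 13 1 15
f 13 15 14
f 14 15 16
f 14 16 4
f 15 1 17
f 15 17 16
f 16 17 18
f 16 18 4
f 17 1 19
f 17 19 18
f 18 19 20
f 18 20 4
f 19 1 21
f 19 21 20
f 20 21 22
f 20 22 4
f 21 1 23
f 21 23 22
f 22 23 24
f 22 24 4
f 23 1 25
f 23 25 24
f 24 25 26
f 24 26 4
f 25 1 27
f 25 27 26
f 26 27 28
f 26 28 4
f 27 1 29
f 27 29 28
f 28 29 30
f 28 30 4
f 29 1 2
f 29 2 30
f 30 2 3
f 30 3 4
f 32 34 31
f 35 32 31
f 31 34 33
f 33 35 31
f 32 38 34
f 36 32 35
f 36 38 32
f 34 38 33
f 37 35 33
f 33 38 37
f 37 36 35
f 38 36 37



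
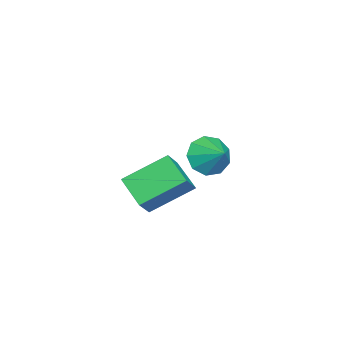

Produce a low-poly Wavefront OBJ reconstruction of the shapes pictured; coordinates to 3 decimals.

v 0.37 0.235 -0.499
v 1.163 0.074 0.332
v -0.47 1.868 0.619
v 0.323 1.707 1.45
v 1.337 1.233 -1.23
v 2.13 1.072 -0.399
v 0.497 2.866 -0.112
v 1.29 2.705 0.719
v -3.686 2.334 -0.645
v -3.047 1.564 -0.402
v -2.914 3.186 0.025
v -2.846 1.86 -1.008
v -3.038 2.378 -1.445
v -3.533 2.876 -1.508
v -4.099 3.12 -1.167
v -4.472 2.997 -0.582
v -4.476 2.563 -0.027
v -4.111 2.023 0.239
v -3.547 1.628 0.091
f 2 4 1
f 5 2 1
f 1 4 3
f 3 5 1
f 2 8 4
f 6 2 5
f 6 8 2
f 4 8 3
f 7 5 3
f 3 8 7
f 7 6 5
f 8 6 7
f 10 9 12
f 10 12 11
f 12 9 13
f 12 13 11
f 13 9 14
f 13 14 11
f 14 9 15
f 14 15 11
f 15 9 16
f 15 16 11
f 16 9 17
f 16 17 11
f 17 9 18
f 17 18 11
f 18 9 19
f 18 19 11
f 19 9 10
f 19 10 11



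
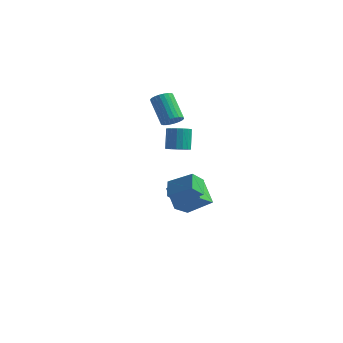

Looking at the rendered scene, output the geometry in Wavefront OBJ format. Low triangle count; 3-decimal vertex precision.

v -3.175 2.735 1.835
v -2.725 3.123 2.073
v -3.835 3.573 3.442
v -4.285 3.185 3.205
v -2.848 3.279 1.921
v -3.959 3.729 3.291
v -3.022 3.352 1.757
v -4.132 3.801 3.126
v -3.218 3.33 1.604
v -4.329 3.78 2.974
v -3.408 3.219 1.487
v -4.519 3.668 2.857
v -3.563 3.033 1.423
v -4.673 3.483 2.792
v -3.658 2.802 1.421
v -4.769 3.252 2.791
v -3.68 2.561 1.483
v -4.791 3.011 2.852
v -3.625 2.347 1.598
v -4.735 2.797 2.967
v -3.501 2.191 1.749
v -4.612 2.641 3.119
v -3.328 2.119 1.914
v -4.438 2.568 3.283
v -3.131 2.14 2.066
v -4.242 2.59 3.436
v -2.941 2.252 2.183
v -4.052 2.701 3.553
v -2.787 2.437 2.248
v -3.897 2.887 3.617
v -2.691 2.668 2.249
v -3.802 3.118 3.619
v -2.669 2.909 2.188
v -3.78 3.359 3.557
v 0.552 -1.403 1.988
v 1.064 -1.709 2.221
v 0.78 -1.282 3.405
v 0.268 -0.977 3.172
v 1.172 -1.432 2.147
v 0.887 -1.005 3.331
v 1.137 -1.148 2.037
v 0.853 -0.721 3.22
v 0.969 -0.923 1.915
v 0.684 -0.496 3.099
v 0.705 -0.808 1.81
v 0.42 -0.381 2.994
v 0.406 -0.829 1.746
v 0.122 -0.402 2.93
v 0.141 -0.982 1.737
v -0.144 -0.555 2.921
v -0.03 -1.232 1.786
v -0.315 -0.805 2.97
v -0.068 -1.52 1.881
v -0.352 -1.093 3.065
v 0.037 -1.782 2.001
v -0.248 -1.355 3.184
v 0.259 -1.958 2.118
v -0.025 -1.531 3.301
v 0.549 -2.006 2.205
v 0.264 -1.579 3.388
v 0.839 -1.916 2.242
v 0.555 -1.489 3.426
v -1.987 0.832 -2.706
v -2.554 1.571 -2.05
v -1.788 1.549 -3.343
v -2.356 2.289 -2.687
v -0.604 1.171 -1.893
v -1.172 1.911 -1.237
v -0.406 1.889 -2.53
v -0.973 2.628 -1.874
v -3.752 2.905 -3.308
v -2.519 3.521 -2.401
v -3.809 4.08 -4.029
v -2.576 4.696 -3.122
v -2.704 2.324 -4.338
v -1.471 2.94 -3.431
v -2.761 3.499 -5.059
v -1.528 4.115 -4.152
f 2 1 5
f 2 5 3
f 3 5 6
f 3 6 4
f 5 1 7
f 5 7 6
f 6 7 8
f 6 8 4
f 7 1 9
f 7 9 8
f 8 9 10
f 8 10 4
f 9 1 11
f 9 11 10
f 10 11 12
f 10 12 4
f 11 1 13
f 11 13 12
f 12 13 14
f 12 14 4
f 13 1 15
f 13 15 14
f 14 15 16
f 14 16 4
f 15 1 17
f 15 17 16
f 16 17 18
f 16 18 4
f 17 1 19
f 17 19 18
f 18 19 20
f 18 20 4
f 19 1 21
f 19 21 20
f 20 21 22
f 20 22 4
f 21 1 23
f 21 23 22
f 22 23 24
f 22 24 4
f 23 1 25
f 23 25 24
f 24 25 26
f 24 26 4
f 25 1 27
f 25 27 26
f 26 27 28
f 26 28 4
f 27 1 29
f 27 29 28
f 28 29 30
f 28 30 4
f 29 1 31
f 29 31 30
f 30 31 32
f 30 32 4
f 31 1 33
f 31 33 32
f 32 33 34
f 32 34 4
f 33 1 2
f 33 2 34
f 34 2 3
f 34 3 4
f 36 35 39
f 36 39 37
f 37 39 40
f 37 40 38
f 39 35 41
f 39 41 40
f 40 41 42
f 40 42 38
f 41 35 43
f 41 43 42
f 42 43 44
f 42 44 38
f 43 35 45
f 43 45 44
f 44 45 46
f 44 46 38
f 45 35 47
f 45 47 46
f 46 47 48
f 46 48 38
f 47 35 49
f 47 49 48
f 48 49 50
f 48 50 38
f 49 35 51
f 49 51 50
f 50 51 52
f 50 52 38
f 51 35 53
f 51 53 52
f 52 53 54
f 52 54 38
f 53 35 55
f 53 55 54
f 54 55 56
f 54 56 38
f 55 35 57
f 55 57 56
f 56 57 58
f 56 58 38
f 57 35 59
f 57 59 58
f 58 59 60
f 58 60 38
f 59 35 61
f 59 61 60
f 60 61 62
f 60 62 38
f 61 35 36
f 61 36 62
f 62 36 37
f 62 37 38
f 64 66 63
f 67 64 63
f 63 66 65
f 65 67 63
f 64 70 66
f 68 64 67
f 68 70 64
f 66 70 65
f 69 67 65
f 65 70 69
f 69 68 67
f 70 68 69
f 72 74 71
f 75 72 71
f 71 74 73
f 73 75 71
f 72 78 74
f 76 72 75
f 76 78 72
f 74 78 73
f 77 75 73
f 73 78 77
f 77 76 75
f 78 76 77



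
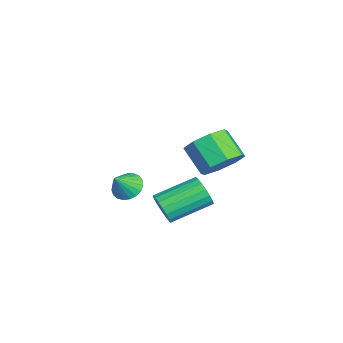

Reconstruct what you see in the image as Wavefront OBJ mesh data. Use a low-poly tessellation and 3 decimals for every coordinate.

v 0.885 -0.759 -1.327
v 1.184 -0.878 -0.785
v 0.754 0.56 -0.232
v 0.455 0.679 -0.773
v 1.383 -0.759 -0.941
v 0.954 0.68 -0.388
v 1.484 -0.639 -1.174
v 1.054 0.8 -0.621
v 1.466 -0.543 -1.437
v 1.037 0.895 -0.884
v 1.333 -0.49 -1.678
v 0.904 0.948 -1.125
v 1.112 -0.491 -1.849
v 0.682 0.948 -1.296
v 0.845 -0.544 -1.917
v 0.415 0.894 -1.364
v 0.586 -0.64 -1.868
v 0.156 0.798 -1.315
v 0.386 -0.76 -1.712
v -0.043 0.679 -1.159
v 0.286 -0.88 -1.479
v -0.144 0.559 -0.926
v 0.303 -0.975 -1.216
v -0.126 0.463 -0.663
v 0.436 -1.028 -0.975
v 0.007 0.41 -0.422
v 0.658 -1.028 -0.804
v 0.228 0.411 -0.251
v 0.925 -0.974 -0.736
v 0.495 0.464 -0.183
v 1.674 1.161 1.237
v 2.282 0.699 1.536
v 1.534 0.198 2.283
v 0.926 0.659 1.983
v 2.222 1.244 1.841
v 1.473 0.743 2.588
v 1.84 1.74 1.792
v 1.092 1.239 2.539
v 1.362 1.897 1.417
v 0.613 1.396 2.164
v 1.066 1.622 0.937
v 0.318 1.121 1.684
v 1.127 1.077 0.632
v 0.378 0.576 1.379
v 1.508 0.581 0.681
v 0.76 0.08 1.428
v 1.987 0.424 1.056
v 1.238 -0.077 1.803
v -2.714 -1.735 -2.581
v -2.17 -1.662 -2.87
v -2.246 -2.205 -1.819
v -2.185 -1.447 -2.728
v -2.291 -1.282 -2.561
v -2.471 -1.195 -2.397
v -2.692 -1.202 -2.266
v -2.917 -1.301 -2.188
v -3.107 -1.475 -2.179
v -3.229 -1.694 -2.239
v -3.262 -1.92 -2.359
v -3.2 -2.114 -2.516
v -3.054 -2.243 -2.685
v -2.849 -2.284 -2.836
v -2.621 -2.23 -2.943
v -2.408 -2.09 -2.987
v -2.249 -1.889 -2.961
f 2 1 5
f 2 5 3
f 3 5 6
f 3 6 4
f 5 1 7
f 5 7 6
f 6 7 8
f 6 8 4
f 7 1 9
f 7 9 8
f 8 9 10
f 8 10 4
f 9 1 11
f 9 11 10
f 10 11 12
f 10 12 4
f 11 1 13
f 11 13 12
f 12 13 14
f 12 14 4
f 13 1 15
f 13 15 14
f 14 15 16
f 14 16 4
f 15 1 17
f 15 17 16
f 16 17 18
f 16 18 4
f 17 1 19
f 17 19 18
f 18 19 20
f 18 20 4
f 19 1 21
f 19 21 20
f 20 21 22
f 20 22 4
f 21 1 23
f 21 23 22
f 22 23 24
f 22 24 4
f 23 1 25
f 23 25 24
f 24 25 26
f 24 26 4
f 25 1 27
f 25 27 26
f 26 27 28
f 26 28 4
f 27 1 29
f 27 29 28
f 28 29 30
f 28 30 4
f 29 1 2
f 29 2 30
f 30 2 3
f 30 3 4
f 32 31 35
f 32 35 33
f 33 35 36
f 33 36 34
f 35 31 37
f 35 37 36
f 36 37 38
f 36 38 34
f 37 31 39
f 37 39 38
f 38 39 40
f 38 40 34
f 39 31 41
f 39 41 40
f 40 41 42
f 40 42 34
f 41 31 43
f 41 43 42
f 42 43 44
f 42 44 34
f 43 31 45
f 43 45 44
f 44 45 46
f 44 46 34
f 45 31 47
f 45 47 46
f 46 47 48
f 46 48 34
f 47 31 32
f 47 32 48
f 48 32 33
f 48 33 34
f 50 49 52
f 50 52 51
f 52 49 53
f 52 53 51
f 53 49 54
f 53 54 51
f 54 49 55
f 54 55 51
f 55 49 56
f 55 56 51
f 56 49 57
f 56 57 51
f 57 49 58
f 57 58 51
f 58 49 59
f 58 59 51
f 59 49 60
f 59 60 51
f 60 49 61
f 60 61 51
f 61 49 62
f 61 62 51
f 62 49 63
f 62 63 51
f 63 49 64
f 63 64 51
f 64 49 65
f 64 65 51
f 65 49 50
f 65 50 51



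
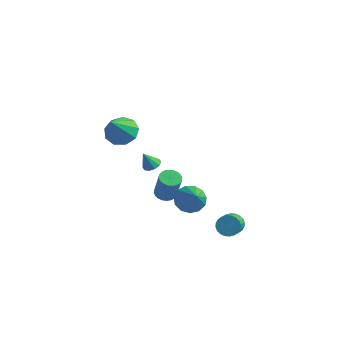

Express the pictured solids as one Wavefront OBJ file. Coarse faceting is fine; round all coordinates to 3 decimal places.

v -3.617 3.22 -2.701
v -3.195 2.918 -2.688
v -3.903 2.86 -1.779
v -3.119 3.2 -2.555
v -3.234 3.49 -2.477
v -3.495 3.677 -2.484
v -3.803 3.689 -2.575
v -4.04 3.523 -2.713
v -4.116 3.241 -2.847
v -4.001 2.951 -2.925
v -3.74 2.764 -2.917
v -3.432 2.751 -2.827
v 2.36 1.753 -3.731
v 2.802 1.666 -4.159
v 3.201 0.721 -3.556
v 2.76 0.807 -3.129
v 2.915 1.813 -4.003
v 3.314 0.868 -3.4
v 2.943 1.951 -3.806
v 3.342 1.006 -3.203
v 2.883 2.058 -3.598
v 3.282 1.113 -2.995
v 2.743 2.119 -3.41
v 3.142 1.174 -2.807
v 2.545 2.124 -3.271
v 2.945 1.179 -2.668
v 2.319 2.073 -3.202
v 2.718 1.128 -2.599
v 2.1 1.973 -3.214
v 2.499 1.027 -2.611
v 1.919 1.839 -3.304
v 2.318 0.894 -2.701
v 1.806 1.692 -3.46
v 2.205 0.747 -2.857
v 1.778 1.554 -3.657
v 2.177 0.609 -3.054
v 1.838 1.447 -3.865
v 2.237 0.502 -3.262
v 1.978 1.386 -4.053
v 2.377 0.441 -3.45
v 2.175 1.381 -4.192
v 2.575 0.436 -3.589
v 2.402 1.432 -4.261
v 2.801 0.487 -3.658
v 2.621 1.533 -4.249
v 3.02 0.587 -3.646
v 1.71 -0.883 -0.616
v 2.021 -1.324 -1.207
v 2.67 -1.697 0.496
v 2.284 -0.96 -1.168
v 2.365 -0.572 -0.954
v 2.238 -0.282 -0.632
v 1.944 -0.183 -0.306
v 1.575 -0.307 -0.078
v 1.249 -0.613 -0.021
v 1.069 -1.005 -0.153
v 1.093 -1.358 -0.432
v 1.313 -1.56 -0.769
v 1.659 -1.547 -1.058
v -2.455 -0.738 2.461
v -1.857 -1.17 1.981
v -2.185 -1.942 3.879
v -1.59 -0.735 2.299
v -1.727 -0.301 2.693
v -2.205 -0.072 2.978
v -2.8 -0.154 3.021
v -3.233 -0.51 2.802
v -3.302 -0.972 2.423
v -2.975 -1.325 2.061
v -2.404 -1.403 1.887
v 0.141 -0.717 -0.927
v 0.626 -0.913 -1.129
v 1.123 -1.179 0.326
v 0.639 -0.983 0.527
v 0.672 -0.701 -1.106
v 1.169 -0.967 0.349
v 0.637 -0.491 -1.056
v 1.135 -0.757 0.399
v 0.527 -0.316 -0.986
v 1.025 -0.581 0.468
v 0.359 -0.201 -0.907
v 0.856 -0.467 0.547
v 0.157 -0.166 -0.832
v 0.654 -0.431 0.623
v -0.048 -0.214 -0.771
v 0.45 -0.479 0.684
v -0.223 -0.339 -0.734
v 0.274 -0.604 0.721
v -0.343 -0.521 -0.726
v 0.154 -0.787 0.729
v -0.389 -0.733 -0.749
v 0.108 -0.999 0.706
v -0.355 -0.943 -0.799
v 0.143 -1.209 0.656
v -0.245 -1.119 -0.868
v 0.253 -1.384 0.586
v -0.076 -1.233 -0.947
v 0.421 -1.499 0.507
v 0.126 -1.269 -1.023
v 0.623 -1.534 0.432
v 0.33 -1.221 -1.084
v 0.828 -1.486 0.371
v 0.506 -1.096 -1.121
v 1.003 -1.361 0.334
f 2 1 4
f 2 4 3
f 4 1 5
f 4 5 3
f 5 1 6
f 5 6 3
f 6 1 7
f 6 7 3
f 7 1 8
f 7 8 3
f 8 1 9
f 8 9 3
f 9 1 10
f 9 10 3
f 10 1 11
f 10 11 3
f 11 1 12
f 11 12 3
f 12 1 2
f 12 2 3
f 14 13 17
f 14 17 15
f 15 17 18
f 15 18 16
f 17 13 19
f 17 19 18
f 18 19 20
f 18 20 16
f 19 13 21
f 19 21 20
f 20 21 22
f 20 22 16
f 21 13 23
f 21 23 22
f 22 23 24
f 22 24 16
f 23 13 25
f 23 25 24
f 24 25 26
f 24 26 16
f 25 13 27
f 25 27 26
f 26 27 28
f 26 28 16
f 27 13 29
f 27 29 28
f 28 29 30
f 28 30 16
f 29 13 31
f 29 31 30
f 30 31 32
f 30 32 16
f 31 13 33
f 31 33 32
f 32 33 34
f 32 34 16
f 33 13 35
f 33 35 34
f 34 35 36
f 34 36 16
f 35 13 37
f 35 37 36
f 36 37 38
f 36 38 16
f 37 13 39
f 37 39 38
f 38 39 40
f 38 40 16
f 39 13 41
f 39 41 40
f 40 41 42
f 40 42 16
f 41 13 43
f 41 43 42
f 42 43 44
f 42 44 16
f 43 13 45
f 43 45 44
f 44 45 46
f 44 46 16
f 45 13 14
f 45 14 46
f 46 14 15
f 46 15 16
f 48 47 50
f 48 50 49
f 50 47 51
f 50 51 49
f 51 47 52
f 51 52 49
f 52 47 53
f 52 53 49
f 53 47 54
f 53 54 49
f 54 47 55
f 54 55 49
f 55 47 56
f 55 56 49
f 56 47 57
f 56 57 49
f 57 47 58
f 57 58 49
f 58 47 59
f 58 59 49
f 59 47 48
f 59 48 49
f 61 60 63
f 61 63 62
f 63 60 64
f 63 64 62
f 64 60 65
f 64 65 62
f 65 60 66
f 65 66 62
f 66 60 67
f 66 67 62
f 67 60 68
f 67 68 62
f 68 60 69
f 68 69 62
f 69 60 70
f 69 70 62
f 70 60 61
f 70 61 62
f 72 71 75
f 72 75 73
f 73 75 76
f 73 76 74
f 75 71 77
f 75 77 76
f 76 77 78
f 76 78 74
f 77 71 79
f 77 79 78
f 78 79 80
f 78 80 74
f 79 71 81
f 79 81 80
f 80 81 82
f 80 82 74
f 81 71 83
f 81 83 82
f 82 83 84
f 82 84 74
f 83 71 85
f 83 85 84
f 84 85 86
f 84 86 74
f 85 71 87
f 85 87 86
f 86 87 88
f 86 88 74
f 87 71 89
f 87 89 88
f 88 89 90
f 88 90 74
f 89 71 91
f 89 91 90
f 90 91 92
f 90 92 74
f 91 71 93
f 91 93 92
f 92 93 94
f 92 94 74
f 93 71 95
f 93 95 94
f 94 95 96
f 94 96 74
f 95 71 97
f 95 97 96
f 96 97 98
f 96 98 74
f 97 71 99
f 97 99 98
f 98 99 100
f 98 100 74
f 99 71 101
f 99 101 100
f 100 101 102
f 100 102 74
f 101 71 103
f 101 103 102
f 102 103 104
f 102 104 74
f 103 71 72
f 103 72 104
f 104 72 73
f 104 73 74



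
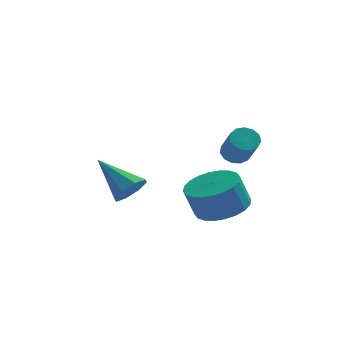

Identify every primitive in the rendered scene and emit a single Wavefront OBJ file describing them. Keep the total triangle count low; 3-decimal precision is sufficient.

v 1.382 -3.645 -3.379
v 2.009 -2.842 -3.085
v 1.606 -2.973 -1.867
v 0.978 -3.775 -2.161
v 1.66 -2.642 -3.179
v 1.257 -2.772 -1.961
v 1.269 -2.593 -3.304
v 0.865 -2.724 -2.085
v 0.894 -2.705 -3.44
v 0.491 -2.836 -2.221
v 0.594 -2.96 -3.566
v 0.191 -3.091 -2.348
v 0.414 -3.319 -3.665
v 0.011 -3.45 -2.446
v 0.381 -3.728 -3.719
v -0.022 -3.859 -2.501
v 0.501 -4.124 -3.722
v 0.097 -4.255 -2.504
v 0.754 -4.447 -3.673
v 0.351 -4.578 -2.455
v 1.103 -4.648 -3.579
v 0.7 -4.778 -2.361
v 1.495 -4.696 -3.455
v 1.091 -4.827 -2.236
v 1.869 -4.584 -3.319
v 1.466 -4.715 -2.1
v 2.169 -4.329 -3.192
v 1.766 -4.46 -1.974
v 2.349 -3.97 -3.094
v 1.946 -4.101 -1.875
v 2.382 -3.561 -3.039
v 1.979 -3.692 -1.821
v 2.263 -3.165 -3.036
v 1.859 -3.296 -1.818
v -2.044 -1.064 -3.853
v -1.505 -1.027 -3.277
v -3.336 -0.096 -2.707
v -1.479 -0.551 -3.65
v -1.784 -0.376 -4.141
v -2.242 -0.604 -4.464
v -2.584 -1.101 -4.429
v -2.61 -1.577 -4.057
v -2.304 -1.752 -3.565
v -1.847 -1.524 -3.242
v 1.812 -3.155 -0.857
v 2.25 -3.353 -1.163
v 2.586 -4.242 -0.109
v 2.148 -4.045 0.197
v 2.364 -3.106 -0.992
v 2.7 -3.996 0.063
v 2.302 -2.875 -0.777
v 2.638 -3.765 0.277
v 2.085 -2.733 -0.588
v 2.421 -3.623 0.467
v 1.781 -2.725 -0.485
v 2.117 -3.615 0.57
v 1.487 -2.854 -0.499
v 1.823 -3.743 0.555
v 1.296 -3.078 -0.628
v 1.632 -3.968 0.427
v 1.269 -3.327 -0.829
v 1.605 -4.216 0.225
v 1.415 -3.521 -1.039
v 1.751 -4.411 0.015
v 1.686 -3.599 -1.192
v 2.022 -4.489 -0.137
v 1.998 -3.536 -1.238
v 2.334 -4.426 -0.184
f 2 1 5
f 2 5 3
f 3 5 6
f 3 6 4
f 5 1 7
f 5 7 6
f 6 7 8
f 6 8 4
f 7 1 9
f 7 9 8
f 8 9 10
f 8 10 4
f 9 1 11
f 9 11 10
f 10 11 12
f 10 12 4
f 11 1 13
f 11 13 12
f 12 13 14
f 12 14 4
f 13 1 15
f 13 15 14
f 14 15 16
f 14 16 4
f 15 1 17
f 15 17 16
f 16 17 18
f 16 18 4
f 17 1 19
f 17 19 18
f 18 19 20
f 18 20 4
f 19 1 21
f 19 21 20
f 20 21 22
f 20 22 4
f 21 1 23
f 21 23 22
f 22 23 24
f 22 24 4
f 23 1 25
f 23 25 24
f 24 25 26
f 24 26 4
f 25 1 27
f 25 27 26
f 26 27 28
f 26 28 4
f 27 1 29
f 27 29 28
f 28 29 30
f 28 30 4
f 29 1 31
f 29 31 30
f 30 31 32
f 30 32 4
f 31 1 33
f 31 33 32
f 32 33 34
f 32 34 4
f 33 1 2
f 33 2 34
f 34 2 3
f 34 3 4
f 36 35 38
f 36 38 37
f 38 35 39
f 38 39 37
f 39 35 40
f 39 40 37
f 40 35 41
f 40 41 37
f 41 35 42
f 41 42 37
f 42 35 43
f 42 43 37
f 43 35 44
f 43 44 37
f 44 35 36
f 44 36 37
f 46 45 49
f 46 49 47
f 47 49 50
f 47 50 48
f 49 45 51
f 49 51 50
f 50 51 52
f 50 52 48
f 51 45 53
f 51 53 52
f 52 53 54
f 52 54 48
f 53 45 55
f 53 55 54
f 54 55 56
f 54 56 48
f 55 45 57
f 55 57 56
f 56 57 58
f 56 58 48
f 57 45 59
f 57 59 58
f 58 59 60
f 58 60 48
f 59 45 61
f 59 61 60
f 60 61 62
f 60 62 48
f 61 45 63
f 61 63 62
f 62 63 64
f 62 64 48
f 63 45 65
f 63 65 64
f 64 65 66
f 64 66 48
f 65 45 67
f 65 67 66
f 66 67 68
f 66 68 48
f 67 45 46
f 67 46 68
f 68 46 47
f 68 47 48



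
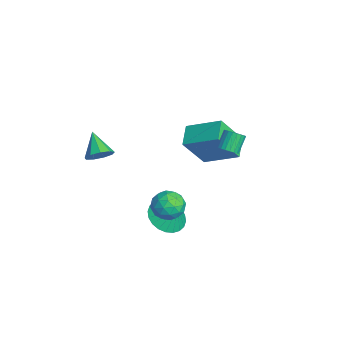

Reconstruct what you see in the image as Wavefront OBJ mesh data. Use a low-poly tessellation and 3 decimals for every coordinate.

v -2.486 2.596 -1.938
v -2.188 1.45 -0.204
v -3.603 3.013 -1.471
v -3.305 1.867 0.263
v -1.555 4.133 -1.083
v -1.257 2.987 0.651
v -2.672 4.55 -0.616
v -2.374 3.404 1.118
v 2.71 2.485 2.95
v 2.974 2.934 2.854
v 2.495 3.384 3.633
v 2.23 2.935 3.73
v 2.794 2.959 2.729
v 2.315 3.409 3.509
v 2.6 2.902 2.642
v 2.121 3.352 3.422
v 2.424 2.773 2.609
v 1.945 3.223 3.388
v 2.298 2.594 2.634
v 1.819 3.044 3.414
v 2.243 2.397 2.714
v 1.764 2.847 3.494
v 2.269 2.214 2.835
v 1.789 2.664 3.615
v 2.37 2.079 2.976
v 1.891 2.529 3.756
v 2.531 2.013 3.113
v 2.052 2.463 3.892
v 2.722 2.029 3.221
v 2.243 2.48 4.001
v 2.911 2.124 3.282
v 2.432 2.575 4.062
v 3.066 2.282 3.286
v 2.586 2.732 4.066
v 3.158 2.474 3.232
v 2.679 2.924 4.012
v 3.173 2.669 3.129
v 2.694 3.119 3.909
v 3.108 2.831 2.995
v 2.629 3.281 3.775
v 0.605 0.093 -3.114
v 1.536 -0.164 -3.472
v 1.075 0.527 -2.206
v 1.492 0.205 -3.625
v 1.314 0.556 -3.701
v 1.027 0.838 -3.687
v 0.676 1.006 -3.586
v 0.315 1.035 -3.413
v -0.003 0.921 -3.195
v -0.227 0.681 -2.964
v -0.325 0.351 -2.756
v -0.282 -0.018 -2.602
v -0.103 -0.37 -2.527
v 0.184 -0.651 -2.541
v 0.535 -0.819 -2.642
v 0.896 -0.848 -2.815
v 1.213 -0.734 -3.033
v 1.438 -0.494 -3.264
v -2.33 -2.589 -0.474
v -1.866 -2.622 0.114
v -3.49 -2.731 0.434
v -1.997 -2.135 0.022
v -2.285 -1.86 -0.302
v -2.593 -1.926 -0.707
v -2.779 -2.302 -1.002
v -2.754 -2.812 -1.051
v -2.531 -3.218 -0.829
v -2.214 -3.329 -0.442
v -1.951 -3.094 -0.069
v 3.403 0.314 -0.338
v 4.068 -0.054 0.069
v 2.592 -0.766 0.011
v 3.257 -1.134 0.418
v 2.899 -0.418 0.738
v 3.4 0.25 0.522
v 3.26 -1.07 -0.442
v 3.761 -0.402 -0.658
v 3.98 -0.909 0.004
v 3.757 -0.506 0.733
v 2.903 -0.314 -0.653
v 2.68 0.089 0.076
v 3.806 0.225 -0.165
v 2.854 -1.045 0.245
v 2.643 -0.624 0.433
v 3.034 -0.84 0.672
v 3.414 0.403 0.101
v 3.805 0.187 0.34
v 3.118 -0.027 0.733
v 2.855 -1.007 -0.26
v 3.246 -1.223 -0.021
v 3.626 0.02 -0.592
v 4.017 -0.196 -0.353
v 3.542 -0.793 -0.653
v 4.146 -0.494 0.036
v 3.669 -1.129 0.241
v 3.671 -1.091 -0.264
v 3.965 -0.699 -0.391
v 4.015 -0.257 0.464
v 3.538 -0.892 0.67
v 3.328 -0.471 0.858
v 3.622 -0.079 0.731
v 3.963 -0.76 0.427
v 3.122 0.072 -0.59
v 2.645 -0.563 -0.384
v 3.038 -0.741 -0.651
v 3.332 -0.349 -0.778
v 2.991 0.309 -0.161
v 2.514 -0.326 0.044
v 2.695 -0.121 0.471
v 2.989 0.271 0.344
v 2.697 -0.06 -0.347
f 2 4 1
f 5 2 1
f 1 4 3
f 3 5 1
f 2 8 4
f 6 2 5
f 6 8 2
f 4 8 3
f 7 5 3
f 3 8 7
f 7 6 5
f 8 6 7
f 10 9 13
f 10 13 11
f 11 13 14
f 11 14 12
f 13 9 15
f 13 15 14
f 14 15 16
f 14 16 12
f 15 9 17
f 15 17 16
f 16 17 18
f 16 18 12
f 17 9 19
f 17 19 18
f 18 19 20
f 18 20 12
f 19 9 21
f 19 21 20
f 20 21 22
f 20 22 12
f 21 9 23
f 21 23 22
f 22 23 24
f 22 24 12
f 23 9 25
f 23 25 24
f 24 25 26
f 24 26 12
f 25 9 27
f 25 27 26
f 26 27 28
f 26 28 12
f 27 9 29
f 27 29 28
f 28 29 30
f 28 30 12
f 29 9 31
f 29 31 30
f 30 31 32
f 30 32 12
f 31 9 33
f 31 33 32
f 32 33 34
f 32 34 12
f 33 9 35
f 33 35 34
f 34 35 36
f 34 36 12
f 35 9 37
f 35 37 36
f 36 37 38
f 36 38 12
f 37 9 39
f 37 39 38
f 38 39 40
f 38 40 12
f 39 9 10
f 39 10 40
f 40 10 11
f 40 11 12
f 42 41 44
f 42 44 43
f 44 41 45
f 44 45 43
f 45 41 46
f 45 46 43
f 46 41 47
f 46 47 43
f 47 41 48
f 47 48 43
f 48 41 49
f 48 49 43
f 49 41 50
f 49 50 43
f 50 41 51
f 50 51 43
f 51 41 52
f 51 52 43
f 52 41 53
f 52 53 43
f 53 41 54
f 53 54 43
f 54 41 55
f 54 55 43
f 55 41 56
f 55 56 43
f 56 41 57
f 56 57 43
f 57 41 58
f 57 58 43
f 58 41 42
f 58 42 43
f 60 59 62
f 60 62 61
f 62 59 63
f 62 63 61
f 63 59 64
f 63 64 61
f 64 59 65
f 64 65 61
f 65 59 66
f 65 66 61
f 66 59 67
f 66 67 61
f 67 59 68
f 67 68 61
f 68 59 69
f 68 69 61
f 69 59 60
f 69 60 61
f 70 107 86
f 107 81 110
f 86 110 75
f 107 110 86
f 70 86 82
f 86 75 87
f 82 87 71
f 86 87 82
f 70 82 91
f 82 71 92
f 91 92 77
f 82 92 91
f 70 91 103
f 91 77 106
f 103 106 80
f 91 106 103
f 70 103 107
f 103 80 111
f 107 111 81
f 103 111 107
f 71 87 98
f 87 75 101
f 98 101 79
f 87 101 98
f 75 110 88
f 110 81 109
f 88 109 74
f 110 109 88
f 81 111 108
f 111 80 104
f 108 104 72
f 111 104 108
f 80 106 105
f 106 77 93
f 105 93 76
f 106 93 105
f 77 92 97
f 92 71 94
f 97 94 78
f 92 94 97
f 73 99 85
f 99 79 100
f 85 100 74
f 99 100 85
f 73 85 83
f 85 74 84
f 83 84 72
f 85 84 83
f 73 83 90
f 83 72 89
f 90 89 76
f 83 89 90
f 73 90 95
f 90 76 96
f 95 96 78
f 90 96 95
f 73 95 99
f 95 78 102
f 99 102 79
f 95 102 99
f 74 100 88
f 100 79 101
f 88 101 75
f 100 101 88
f 72 84 108
f 84 74 109
f 108 109 81
f 84 109 108
f 76 89 105
f 89 72 104
f 105 104 80
f 89 104 105
f 78 96 97
f 96 76 93
f 97 93 77
f 96 93 97
f 79 102 98
f 102 78 94
f 98 94 71
f 102 94 98

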